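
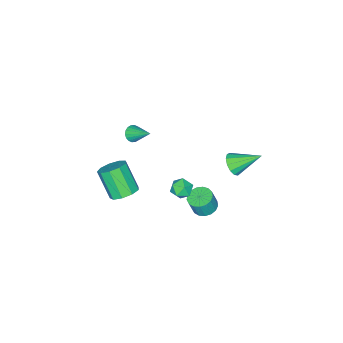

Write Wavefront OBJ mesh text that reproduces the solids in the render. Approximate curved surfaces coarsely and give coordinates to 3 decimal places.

v -3.102 1.517 -2.681
v -2.777 1.254 -2.047
v -3.978 2.803 -1.699
v -2.513 1.552 -2.202
v -2.436 1.84 -2.51
v -2.57 2.025 -2.872
v -2.874 2.049 -3.174
v -3.249 1.904 -3.319
v -3.579 1.636 -3.261
v -3.756 1.33 -3.02
v -3.727 1.084 -2.671
v -3.499 0.975 -2.325
v -3.145 1.038 -2.092
v 3.128 3.601 1.69
v 3.621 3.939 2
v 3.399 2.701 2.24
v 3.892 3.039 2.55
v 3.249 3.181 2.688
v 3.082 3.737 2.348
v 3.938 2.903 1.892
v 3.771 3.459 1.552
v 4.122 3.507 2.125
v 3.696 3.679 2.616
v 3.324 2.961 1.624
v 2.898 3.133 2.115
v 0.289 -2.809 0.026
v 0.765 -2.973 0.248
v 0.311 -1.551 0.914
v 0.838 -2.839 0.056
v 0.801 -2.699 -0.142
v 0.664 -2.581 -0.306
v 0.452 -2.508 -0.404
v 0.208 -2.495 -0.418
v -0.02 -2.544 -0.343
v -0.187 -2.645 -0.195
v -0.259 -2.779 -0.003
v -0.223 -2.919 0.194
v -0.085 -3.037 0.359
v 0.127 -3.11 0.457
v 0.371 -3.124 0.47
v 0.599 -3.075 0.395
v 2.318 3.922 -0.104
v 2.852 4.362 -0.21
v 3.156 4.238 0.819
v 2.622 3.798 0.924
v 2.602 4.562 -0.112
v 2.906 4.438 0.917
v 2.286 4.615 -0.012
v 2.591 4.491 1.017
v 1.978 4.509 0.067
v 2.283 4.386 1.096
v 1.748 4.269 0.106
v 2.052 4.146 1.135
v 1.648 3.95 0.097
v 1.953 3.826 1.126
v 1.702 3.624 0.042
v 2.006 3.5 1.071
v 1.896 3.366 -0.046
v 2.201 3.242 0.982
v 2.188 3.235 -0.148
v 2.492 3.112 0.88
v 2.509 3.262 -0.24
v 2.813 3.139 0.788
v 2.786 3.44 -0.301
v 3.091 3.317 0.728
v 2.956 3.729 -0.317
v 3.261 3.605 0.712
v 2.98 4.061 -0.284
v 3.284 3.937 0.745
v 1.276 -2.649 -4.711
v 1.951 -3.148 -4.972
v 1.72 -4.27 -3.431
v 1.044 -3.771 -3.169
v 2.149 -2.703 -4.619
v 1.918 -3.824 -3.078
v 1.938 -2.233 -4.308
v 1.707 -3.354 -2.767
v 1.417 -1.957 -4.186
v 1.186 -3.079 -2.645
v 0.83 -2.006 -4.309
v 0.599 -3.127 -2.768
v 0.451 -2.355 -4.62
v 0.22 -3.477 -3.079
v 0.458 -2.842 -4.974
v 0.227 -3.964 -3.432
v 0.848 -3.239 -5.204
v 0.617 -4.361 -3.663
v 1.438 -3.36 -5.203
v 1.206 -4.481 -3.662
f 2 1 4
f 2 4 3
f 4 1 5
f 4 5 3
f 5 1 6
f 5 6 3
f 6 1 7
f 6 7 3
f 7 1 8
f 7 8 3
f 8 1 9
f 8 9 3
f 9 1 10
f 9 10 3
f 10 1 11
f 10 11 3
f 11 1 12
f 11 12 3
f 12 1 13
f 12 13 3
f 13 1 2
f 13 2 3
f 14 25 19
f 14 19 15
f 14 15 21
f 14 21 24
f 14 24 25
f 15 19 23
f 19 25 18
f 25 24 16
f 24 21 20
f 21 15 22
f 17 23 18
f 17 18 16
f 17 16 20
f 17 20 22
f 17 22 23
f 18 23 19
f 16 18 25
f 20 16 24
f 22 20 21
f 23 22 15
f 27 26 29
f 27 29 28
f 29 26 30
f 29 30 28
f 30 26 31
f 30 31 28
f 31 26 32
f 31 32 28
f 32 26 33
f 32 33 28
f 33 26 34
f 33 34 28
f 34 26 35
f 34 35 28
f 35 26 36
f 35 36 28
f 36 26 37
f 36 37 28
f 37 26 38
f 37 38 28
f 38 26 39
f 38 39 28
f 39 26 40
f 39 40 28
f 40 26 41
f 40 41 28
f 41 26 27
f 41 27 28
f 43 42 46
f 43 46 44
f 44 46 47
f 44 47 45
f 46 42 48
f 46 48 47
f 47 48 49
f 47 49 45
f 48 42 50
f 48 50 49
f 49 50 51
f 49 51 45
f 50 42 52
f 50 52 51
f 51 52 53
f 51 53 45
f 52 42 54
f 52 54 53
f 53 54 55
f 53 55 45
f 54 42 56
f 54 56 55
f 55 56 57
f 55 57 45
f 56 42 58
f 56 58 57
f 57 58 59
f 57 59 45
f 58 42 60
f 58 60 59
f 59 60 61
f 59 61 45
f 60 42 62
f 60 62 61
f 61 62 63
f 61 63 45
f 62 42 64
f 62 64 63
f 63 64 65
f 63 65 45
f 64 42 66
f 64 66 65
f 65 66 67
f 65 67 45
f 66 42 68
f 66 68 67
f 67 68 69
f 67 69 45
f 68 42 43
f 68 43 69
f 69 43 44
f 69 44 45
f 71 70 74
f 71 74 72
f 72 74 75
f 72 75 73
f 74 70 76
f 74 76 75
f 75 76 77
f 75 77 73
f 76 70 78
f 76 78 77
f 77 78 79
f 77 79 73
f 78 70 80
f 78 80 79
f 79 80 81
f 79 81 73
f 80 70 82
f 80 82 81
f 81 82 83
f 81 83 73
f 82 70 84
f 82 84 83
f 83 84 85
f 83 85 73
f 84 70 86
f 84 86 85
f 85 86 87
f 85 87 73
f 86 70 88
f 86 88 87
f 87 88 89
f 87 89 73
f 88 70 71
f 88 71 89
f 89 71 72
f 89 72 73



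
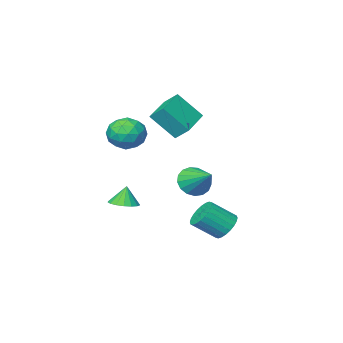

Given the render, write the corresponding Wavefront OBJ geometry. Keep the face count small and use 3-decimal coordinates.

v 0.112 -0.361 1.934
v 1.252 -0.21 1.808
v 0.428 -1.61 3.292
v 1.568 -1.459 3.166
v 0.917 -0.61 3.605
v 0.722 0.162 2.766
v 0.958 -1.982 2.334
v 0.763 -1.21 1.495
v 1.775 -1.212 2.055
v 1.749 -0.364 2.841
v -0.069 -1.456 2.259
v -0.095 -0.608 3.045
v 0.654 -0.176 1.752
v 1.026 -1.644 3.348
v 0.643 -1.145 3.606
v 1.313 -1.056 3.532
v 0.343 0.043 2.315
v 1.013 0.132 2.241
v 0.815 -0.103 3.298
v 0.667 -1.952 2.859
v 1.337 -1.863 2.785
v 0.367 -0.764 1.568
v 1.037 -0.675 1.494
v 0.865 -1.717 1.802
v 1.632 -0.676 1.823
v 1.817 -1.41 2.621
v 1.459 -1.717 2.132
v 1.345 -1.264 1.639
v 1.617 -0.177 2.285
v 1.802 -0.911 3.083
v 1.419 -0.412 3.342
v 1.305 0.041 2.848
v 1.924 -0.766 2.43
v -0.122 -0.909 2.017
v 0.063 -1.643 2.815
v 0.375 -1.861 2.252
v 0.261 -1.408 1.758
v -0.137 -0.41 2.479
v 0.048 -1.144 3.277
v 0.335 -0.556 3.461
v 0.221 -0.103 2.968
v -0.244 -1.054 2.67
v -2.162 4.148 -3.218
v -1.765 3.709 -3.923
v -0.562 3.132 -2.886
v -0.958 3.572 -2.182
v -1.6 4.027 -3.937
v -0.397 3.451 -2.9
v -1.521 4.364 -3.842
v -0.317 3.788 -2.805
v -1.539 4.668 -3.652
v -0.335 4.092 -2.615
v -1.652 4.893 -3.396
v -0.448 4.316 -2.359
v -1.842 5.005 -3.113
v -0.639 4.428 -2.076
v -2.081 4.986 -2.846
v -0.878 4.409 -1.809
v -2.333 4.839 -2.636
v -1.129 4.263 -1.599
v -2.558 4.588 -2.514
v -1.355 4.011 -1.477
v -2.723 4.269 -2.5
v -1.52 3.693 -1.463
v -2.803 3.932 -2.595
v -1.599 3.356 -1.558
v -2.785 3.628 -2.785
v -1.581 3.052 -1.748
v -2.672 3.404 -3.041
v -1.468 2.827 -2.004
v -2.481 3.292 -3.324
v -1.278 2.715 -2.287
v -2.242 3.311 -3.591
v -1.039 2.734 -2.554
v -1.991 3.457 -3.801
v -0.787 2.881 -2.764
v -0.182 -3.012 -3.473
v 0.364 -3.725 -3.411
v -0.418 -3.088 -2.247
v 0.625 -3.389 -3.34
v 0.7 -2.967 -3.3
v 0.574 -2.555 -3.299
v 0.274 -2.248 -3.337
v -0.13 -2.116 -3.407
v -0.546 -2.189 -3.492
v -0.878 -2.451 -3.572
v -1.051 -2.841 -3.63
v -1.025 -3.271 -3.651
v -0.806 -3.641 -3.632
v -0.444 -3.867 -3.576
v -0.021 -3.897 -3.496
v -1.617 1.897 -0.565
v -1.183 1.424 0.215
v -1.583 3.623 0.465
v -0.809 1.575 -0.051
v -0.62 1.8 -0.435
v -0.659 2.048 -0.848
v -0.918 2.26 -1.197
v -1.336 2.39 -1.4
v -1.819 2.407 -1.413
v -2.256 2.306 -1.231
v -2.546 2.112 -0.896
v -2.623 1.869 -0.486
v -2.47 1.632 -0.093
v -2.121 1.456 0.191
v -1.656 1.381 0.302
v -3.11 -3.538 3.499
v -3.495 -2.76 4.222
v -4.19 -2.644 1.963
v -4.575 -1.866 2.686
v -1.385 -2.254 3.034
v -1.77 -1.476 3.757
v -2.465 -1.36 1.498
v -2.85 -0.582 2.221
f 1 38 17
f 38 12 41
f 17 41 6
f 38 41 17
f 1 17 13
f 17 6 18
f 13 18 2
f 17 18 13
f 1 13 22
f 13 2 23
f 22 23 8
f 13 23 22
f 1 22 34
f 22 8 37
f 34 37 11
f 22 37 34
f 1 34 38
f 34 11 42
f 38 42 12
f 34 42 38
f 2 18 29
f 18 6 32
f 29 32 10
f 18 32 29
f 6 41 19
f 41 12 40
f 19 40 5
f 41 40 19
f 12 42 39
f 42 11 35
f 39 35 3
f 42 35 39
f 11 37 36
f 37 8 24
f 36 24 7
f 37 24 36
f 8 23 28
f 23 2 25
f 28 25 9
f 23 25 28
f 4 30 16
f 30 10 31
f 16 31 5
f 30 31 16
f 4 16 14
f 16 5 15
f 14 15 3
f 16 15 14
f 4 14 21
f 14 3 20
f 21 20 7
f 14 20 21
f 4 21 26
f 21 7 27
f 26 27 9
f 21 27 26
f 4 26 30
f 26 9 33
f 30 33 10
f 26 33 30
f 5 31 19
f 31 10 32
f 19 32 6
f 31 32 19
f 3 15 39
f 15 5 40
f 39 40 12
f 15 40 39
f 7 20 36
f 20 3 35
f 36 35 11
f 20 35 36
f 9 27 28
f 27 7 24
f 28 24 8
f 27 24 28
f 10 33 29
f 33 9 25
f 29 25 2
f 33 25 29
f 44 43 47
f 44 47 45
f 45 47 48
f 45 48 46
f 47 43 49
f 47 49 48
f 48 49 50
f 48 50 46
f 49 43 51
f 49 51 50
f 50 51 52
f 50 52 46
f 51 43 53
f 51 53 52
f 52 53 54
f 52 54 46
f 53 43 55
f 53 55 54
f 54 55 56
f 54 56 46
f 55 43 57
f 55 57 56
f 56 57 58
f 56 58 46
f 57 43 59
f 57 59 58
f 58 59 60
f 58 60 46
f 59 43 61
f 59 61 60
f 60 61 62
f 60 62 46
f 61 43 63
f 61 63 62
f 62 63 64
f 62 64 46
f 63 43 65
f 63 65 64
f 64 65 66
f 64 66 46
f 65 43 67
f 65 67 66
f 66 67 68
f 66 68 46
f 67 43 69
f 67 69 68
f 68 69 70
f 68 70 46
f 69 43 71
f 69 71 70
f 70 71 72
f 70 72 46
f 71 43 73
f 71 73 72
f 72 73 74
f 72 74 46
f 73 43 75
f 73 75 74
f 74 75 76
f 74 76 46
f 75 43 44
f 75 44 76
f 76 44 45
f 76 45 46
f 78 77 80
f 78 80 79
f 80 77 81
f 80 81 79
f 81 77 82
f 81 82 79
f 82 77 83
f 82 83 79
f 83 77 84
f 83 84 79
f 84 77 85
f 84 85 79
f 85 77 86
f 85 86 79
f 86 77 87
f 86 87 79
f 87 77 88
f 87 88 79
f 88 77 89
f 88 89 79
f 89 77 90
f 89 90 79
f 90 77 91
f 90 91 79
f 91 77 78
f 91 78 79
f 93 92 95
f 93 95 94
f 95 92 96
f 95 96 94
f 96 92 97
f 96 97 94
f 97 92 98
f 97 98 94
f 98 92 99
f 98 99 94
f 99 92 100
f 99 100 94
f 100 92 101
f 100 101 94
f 101 92 102
f 101 102 94
f 102 92 103
f 102 103 94
f 103 92 104
f 103 104 94
f 104 92 105
f 104 105 94
f 105 92 106
f 105 106 94
f 106 92 93
f 106 93 94
f 108 110 107
f 111 108 107
f 107 110 109
f 109 111 107
f 108 114 110
f 112 108 111
f 112 114 108
f 110 114 109
f 113 111 109
f 109 114 113
f 113 112 111
f 114 112 113



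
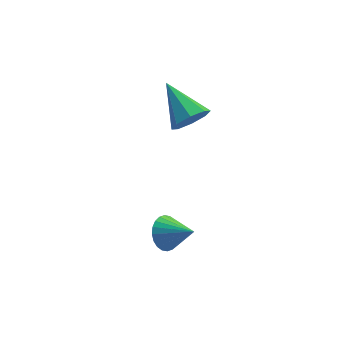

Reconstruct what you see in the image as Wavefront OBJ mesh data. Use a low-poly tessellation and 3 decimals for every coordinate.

v 0.081 -3.305 0.606
v 0.716 -2.789 0.67
v 0.819 -4.315 1.414
v 0.543 -2.709 0.928
v 0.301 -2.719 1.136
v 0.025 -2.819 1.264
v -0.243 -2.992 1.291
v -0.461 -3.213 1.214
v -0.597 -3.448 1.045
v -0.629 -3.661 0.808
v -0.554 -3.82 0.541
v -0.381 -3.9 0.283
v -0.139 -3.89 0.075
v 0.137 -3.791 -0.053
v 0.405 -3.617 -0.08
v 0.623 -3.396 -0.003
v 0.758 -3.161 0.167
v 0.791 -2.948 0.403
v 3.131 0.622 3.074
v 3.385 1.058 2.304
v 2.889 2.478 4.046
v 2.69 0.951 2.336
v 2.253 0.651 2.8
v 2.33 0.334 3.424
v 2.877 0.186 3.843
v 3.572 0.293 3.811
v 4.009 0.593 3.347
v 3.931 0.909 2.723
f 2 1 4
f 2 4 3
f 4 1 5
f 4 5 3
f 5 1 6
f 5 6 3
f 6 1 7
f 6 7 3
f 7 1 8
f 7 8 3
f 8 1 9
f 8 9 3
f 9 1 10
f 9 10 3
f 10 1 11
f 10 11 3
f 11 1 12
f 11 12 3
f 12 1 13
f 12 13 3
f 13 1 14
f 13 14 3
f 14 1 15
f 14 15 3
f 15 1 16
f 15 16 3
f 16 1 17
f 16 17 3
f 17 1 18
f 17 18 3
f 18 1 2
f 18 2 3
f 20 19 22
f 20 22 21
f 22 19 23
f 22 23 21
f 23 19 24
f 23 24 21
f 24 19 25
f 24 25 21
f 25 19 26
f 25 26 21
f 26 19 27
f 26 27 21
f 27 19 28
f 27 28 21
f 28 19 20
f 28 20 21



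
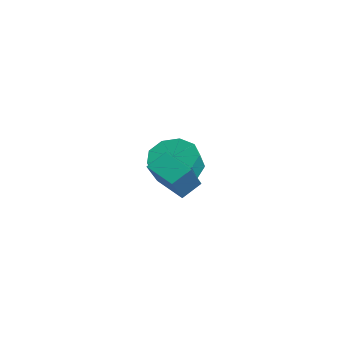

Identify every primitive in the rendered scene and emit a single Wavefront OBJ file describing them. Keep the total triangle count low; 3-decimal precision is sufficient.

v 1.538 -1.945 -1.601
v 0.384 -2.262 -1.121
v 1.559 -1.21 -1.064
v 0.405 -1.528 -0.584
v 2.175 -2.712 -0.576
v 1.021 -3.03 -0.096
v 2.196 -1.978 -0.039
v 1.042 -2.295 0.441
v -2.837 0.448 -2.053
v -1.953 0.718 -2.379
v -1.519 0.223 -1.613
v -2.403 -0.048 -1.287
v -2.189 1.176 -1.949
v -1.755 0.68 -1.183
v -2.728 1.292 -1.568
v -2.294 0.797 -0.802
v -3.318 1.014 -1.414
v -2.884 0.519 -0.648
v -3.683 0.471 -1.559
v -3.249 -0.025 -0.793
v -3.652 -0.084 -1.935
v -3.218 -0.579 -1.169
v -3.24 -0.389 -2.366
v -2.806 -0.884 -1.6
v -2.639 -0.303 -2.651
v -2.205 -0.798 -1.885
v -2.131 0.134 -2.656
v -1.697 -0.361 -1.89
f 2 4 1
f 5 2 1
f 1 4 3
f 3 5 1
f 2 8 4
f 6 2 5
f 6 8 2
f 4 8 3
f 7 5 3
f 3 8 7
f 7 6 5
f 8 6 7
f 10 9 13
f 10 13 11
f 11 13 14
f 11 14 12
f 13 9 15
f 13 15 14
f 14 15 16
f 14 16 12
f 15 9 17
f 15 17 16
f 16 17 18
f 16 18 12
f 17 9 19
f 17 19 18
f 18 19 20
f 18 20 12
f 19 9 21
f 19 21 20
f 20 21 22
f 20 22 12
f 21 9 23
f 21 23 22
f 22 23 24
f 22 24 12
f 23 9 25
f 23 25 24
f 24 25 26
f 24 26 12
f 25 9 27
f 25 27 26
f 26 27 28
f 26 28 12
f 27 9 10
f 27 10 28
f 28 10 11
f 28 11 12



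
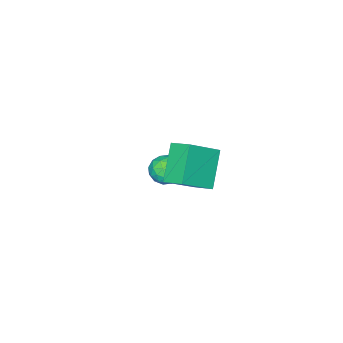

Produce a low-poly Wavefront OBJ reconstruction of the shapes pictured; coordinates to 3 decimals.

v -0.387 2.53 1.834
v -0.457 3.654 2.351
v 0.935 3.315 0.303
v 0.865 4.44 0.82
v 1.195 2.1 2.98
v 1.125 3.225 3.497
v 2.517 2.886 1.449
v 2.447 4.01 1.966
v -2.104 -0.793 -3.581
v -1.769 -1.336 -4.266
v -2.831 -1.984 -2.994
v -2.496 -2.527 -3.679
v -1.918 -2.19 -3.025
v -1.469 -1.453 -3.388
v -3.131 -1.867 -3.872
v -2.682 -1.13 -4.235
v -2.404 -1.999 -4.446
v -1.655 -2.198 -3.923
v -2.945 -1.122 -3.337
v -2.196 -1.321 -2.814
v -1.872 -0.96 -3.975
v -2.728 -2.36 -3.285
v -2.388 -2.162 -2.9
v -2.191 -2.481 -3.303
v -1.696 -1.029 -3.459
v -1.499 -1.348 -3.862
v -1.587 -1.85 -3.132
v -3.101 -1.972 -3.398
v -2.904 -2.291 -3.801
v -2.409 -0.839 -3.957
v -2.212 -1.158 -4.36
v -3.013 -1.47 -4.128
v -2.049 -1.668 -4.484
v -2.477 -2.369 -4.139
v -2.85 -1.981 -4.252
v -2.585 -1.548 -4.465
v -1.609 -1.786 -4.176
v -2.036 -2.486 -3.831
v -1.696 -2.288 -3.446
v -1.432 -1.855 -3.66
v -1.982 -2.176 -4.282
v -2.564 -0.834 -3.429
v -2.991 -1.534 -3.084
v -3.168 -1.465 -3.6
v -2.904 -1.032 -3.814
v -2.123 -0.951 -3.121
v -2.551 -1.652 -2.776
v -2.015 -1.772 -2.795
v -1.75 -1.339 -3.008
v -2.618 -1.144 -2.978
f 2 4 1
f 5 2 1
f 1 4 3
f 3 5 1
f 2 8 4
f 6 2 5
f 6 8 2
f 4 8 3
f 7 5 3
f 3 8 7
f 7 6 5
f 8 6 7
f 9 46 25
f 46 20 49
f 25 49 14
f 46 49 25
f 9 25 21
f 25 14 26
f 21 26 10
f 25 26 21
f 9 21 30
f 21 10 31
f 30 31 16
f 21 31 30
f 9 30 42
f 30 16 45
f 42 45 19
f 30 45 42
f 9 42 46
f 42 19 50
f 46 50 20
f 42 50 46
f 10 26 37
f 26 14 40
f 37 40 18
f 26 40 37
f 14 49 27
f 49 20 48
f 27 48 13
f 49 48 27
f 20 50 47
f 50 19 43
f 47 43 11
f 50 43 47
f 19 45 44
f 45 16 32
f 44 32 15
f 45 32 44
f 16 31 36
f 31 10 33
f 36 33 17
f 31 33 36
f 12 38 24
f 38 18 39
f 24 39 13
f 38 39 24
f 12 24 22
f 24 13 23
f 22 23 11
f 24 23 22
f 12 22 29
f 22 11 28
f 29 28 15
f 22 28 29
f 12 29 34
f 29 15 35
f 34 35 17
f 29 35 34
f 12 34 38
f 34 17 41
f 38 41 18
f 34 41 38
f 13 39 27
f 39 18 40
f 27 40 14
f 39 40 27
f 11 23 47
f 23 13 48
f 47 48 20
f 23 48 47
f 15 28 44
f 28 11 43
f 44 43 19
f 28 43 44
f 17 35 36
f 35 15 32
f 36 32 16
f 35 32 36
f 18 41 37
f 41 17 33
f 37 33 10
f 41 33 37



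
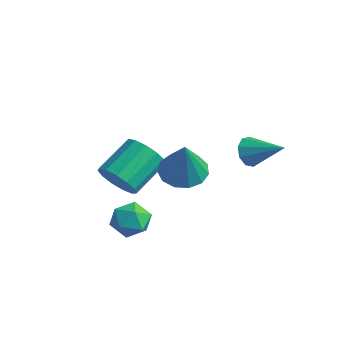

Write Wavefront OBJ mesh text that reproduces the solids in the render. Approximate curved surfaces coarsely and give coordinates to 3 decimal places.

v 0.224 3.709 -1.528
v 0.567 3.608 -2.141
v 1.636 4.171 -0.812
v 0.405 4.065 -2.115
v 0.157 4.355 -1.814
v -0.059 4.343 -1.38
v -0.143 4.034 -1.014
v -0.055 3.573 -0.89
v 0.163 3.175 -1.063
v 0.41 3.027 -1.455
v 0.569 3.198 -1.88
v -1.68 -1.038 -3.682
v -1.158 -0.383 -3.889
v -0.582 -1.897 -3.631
v -0.06 -1.242 -3.838
v -0.447 -1.258 -3.068
v -1.126 -0.727 -3.099
v -0.614 -1.553 -4.421
v -1.293 -1.022 -4.452
v -0.5 -0.702 -4.346
v -0.396 -0.519 -3.51
v -1.344 -1.761 -4.01
v -1.24 -1.578 -3.174
v -2.759 -0.28 -2.981
v -2.461 0.191 -3.726
v -2.623 1.751 -2.803
v -2.921 1.28 -2.059
v -2.982 0.162 -3.768
v -3.145 1.722 -2.846
v -3.433 -0.008 -3.561
v -3.595 1.553 -2.639
v -3.669 -0.264 -3.17
v -3.832 1.297 -2.247
v -3.617 -0.525 -2.719
v -3.779 1.035 -1.796
v -3.292 -0.708 -2.351
v -3.454 0.852 -1.428
v -2.797 -0.756 -2.183
v -2.96 0.804 -1.261
v -2.291 -0.653 -2.269
v -2.454 0.908 -1.346
v -1.933 -0.431 -2.581
v -2.096 1.13 -1.658
v -1.837 -0.161 -3.02
v -2 1.399 -2.097
v -2.034 0.071 -3.447
v -2.197 1.631 -2.524
v 0.062 0.595 -1.327
v 0.784 1.203 -1.434
v 0.758 0.085 0.467
v 0.388 1.479 -1.202
v -0.111 1.474 -1.009
v -0.556 1.19 -0.918
v -0.804 0.717 -0.956
v -0.777 0.206 -1.112
v -0.484 -0.182 -1.336
v -0.017 -0.323 -1.557
v 0.474 -0.172 -1.705
v 0.835 0.222 -1.733
v 0.951 0.735 -1.632
f 2 1 4
f 2 4 3
f 4 1 5
f 4 5 3
f 5 1 6
f 5 6 3
f 6 1 7
f 6 7 3
f 7 1 8
f 7 8 3
f 8 1 9
f 8 9 3
f 9 1 10
f 9 10 3
f 10 1 11
f 10 11 3
f 11 1 2
f 11 2 3
f 12 23 17
f 12 17 13
f 12 13 19
f 12 19 22
f 12 22 23
f 13 17 21
f 17 23 16
f 23 22 14
f 22 19 18
f 19 13 20
f 15 21 16
f 15 16 14
f 15 14 18
f 15 18 20
f 15 20 21
f 16 21 17
f 14 16 23
f 18 14 22
f 20 18 19
f 21 20 13
f 25 24 28
f 25 28 26
f 26 28 29
f 26 29 27
f 28 24 30
f 28 30 29
f 29 30 31
f 29 31 27
f 30 24 32
f 30 32 31
f 31 32 33
f 31 33 27
f 32 24 34
f 32 34 33
f 33 34 35
f 33 35 27
f 34 24 36
f 34 36 35
f 35 36 37
f 35 37 27
f 36 24 38
f 36 38 37
f 37 38 39
f 37 39 27
f 38 24 40
f 38 40 39
f 39 40 41
f 39 41 27
f 40 24 42
f 40 42 41
f 41 42 43
f 41 43 27
f 42 24 44
f 42 44 43
f 43 44 45
f 43 45 27
f 44 24 46
f 44 46 45
f 45 46 47
f 45 47 27
f 46 24 25
f 46 25 47
f 47 25 26
f 47 26 27
f 49 48 51
f 49 51 50
f 51 48 52
f 51 52 50
f 52 48 53
f 52 53 50
f 53 48 54
f 53 54 50
f 54 48 55
f 54 55 50
f 55 48 56
f 55 56 50
f 56 48 57
f 56 57 50
f 57 48 58
f 57 58 50
f 58 48 59
f 58 59 50
f 59 48 60
f 59 60 50
f 60 48 49
f 60 49 50



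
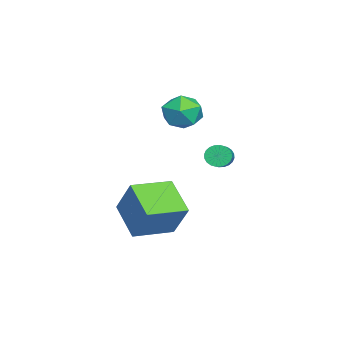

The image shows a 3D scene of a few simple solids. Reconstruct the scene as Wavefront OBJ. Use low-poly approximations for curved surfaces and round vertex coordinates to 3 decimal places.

v -2.22 1.635 3.563
v -1.126 1.383 3.482
v -2.514 0.077 4.458
v -1.42 -0.175 4.377
v -1.754 0.672 5.036
v -1.573 1.635 4.484
v -2.067 -0.175 3.456
v -1.886 0.788 2.904
v -1.032 0.264 3.416
v -0.839 0.788 4.393
v -2.801 0.672 3.547
v -2.608 1.196 4.524
v -0.567 2.715 1.77
v -0.32 2.435 1.263
v 1.054 2.524 1.882
v 0.807 2.805 2.39
v -0.307 2.672 1.198
v 1.068 2.761 1.818
v -0.332 2.915 1.221
v 1.042 3.004 1.84
v -0.394 3.128 1.327
v 0.98 3.217 1.946
v -0.482 3.278 1.501
v 0.892 3.368 2.12
v -0.583 3.343 1.715
v 0.791 3.432 2.335
v -0.682 3.312 1.938
v 0.693 3.401 2.558
v -0.763 3.19 2.136
v 0.612 3.279 2.755
v -0.814 2.996 2.278
v 0.56 3.085 2.897
v -0.828 2.759 2.342
v 0.547 2.848 2.962
v -0.802 2.516 2.32
v 0.572 2.605 2.939
v -0.74 2.303 2.214
v 0.634 2.392 2.833
v -0.652 2.152 2.04
v 0.722 2.242 2.659
v -0.551 2.088 1.825
v 0.823 2.177 2.445
v -0.453 2.119 1.602
v 0.922 2.208 2.222
v -0.372 2.241 1.405
v 1.003 2.33 2.024
v -0.656 -0.24 -1.469
v 0.135 0.583 0.341
v 0.818 0.796 -2.585
v 1.61 1.62 -0.776
v 0.65 -1.9 -1.284
v 1.442 -1.076 0.525
v 2.125 -0.863 -2.401
v 2.916 -0.04 -0.591
f 1 12 6
f 1 6 2
f 1 2 8
f 1 8 11
f 1 11 12
f 2 6 10
f 6 12 5
f 12 11 3
f 11 8 7
f 8 2 9
f 4 10 5
f 4 5 3
f 4 3 7
f 4 7 9
f 4 9 10
f 5 10 6
f 3 5 12
f 7 3 11
f 9 7 8
f 10 9 2
f 14 13 17
f 14 17 15
f 15 17 18
f 15 18 16
f 17 13 19
f 17 19 18
f 18 19 20
f 18 20 16
f 19 13 21
f 19 21 20
f 20 21 22
f 20 22 16
f 21 13 23
f 21 23 22
f 22 23 24
f 22 24 16
f 23 13 25
f 23 25 24
f 24 25 26
f 24 26 16
f 25 13 27
f 25 27 26
f 26 27 28
f 26 28 16
f 27 13 29
f 27 29 28
f 28 29 30
f 28 30 16
f 29 13 31
f 29 31 30
f 30 31 32
f 30 32 16
f 31 13 33
f 31 33 32
f 32 33 34
f 32 34 16
f 33 13 35
f 33 35 34
f 34 35 36
f 34 36 16
f 35 13 37
f 35 37 36
f 36 37 38
f 36 38 16
f 37 13 39
f 37 39 38
f 38 39 40
f 38 40 16
f 39 13 41
f 39 41 40
f 40 41 42
f 40 42 16
f 41 13 43
f 41 43 42
f 42 43 44
f 42 44 16
f 43 13 45
f 43 45 44
f 44 45 46
f 44 46 16
f 45 13 14
f 45 14 46
f 46 14 15
f 46 15 16
f 48 50 47
f 51 48 47
f 47 50 49
f 49 51 47
f 48 54 50
f 52 48 51
f 52 54 48
f 50 54 49
f 53 51 49
f 49 54 53
f 53 52 51
f 54 52 53



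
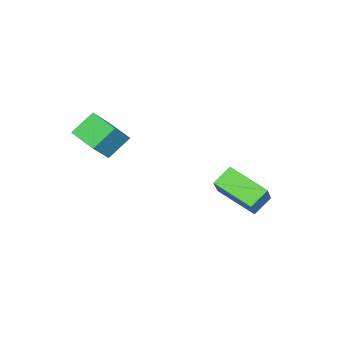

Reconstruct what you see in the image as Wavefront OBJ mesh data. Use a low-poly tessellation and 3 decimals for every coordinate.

v -3.779 0.289 -1.352
v -3.849 -1.322 -0.726
v -4.512 0.53 -0.814
v -4.582 -1.081 -0.188
v -2.878 0.661 -0.292
v -2.948 -0.95 0.334
v -3.611 0.902 0.246
v -3.681 -0.709 0.872
v -0.735 -3.931 3.65
v 0.092 -3.981 4.546
v -0.404 -2.782 3.408
v 0.423 -2.832 4.304
v 0.037 -4.308 2.916
v 0.864 -4.358 3.812
v 0.368 -3.159 2.674
v 1.195 -3.209 3.57
f 2 4 1
f 5 2 1
f 1 4 3
f 3 5 1
f 2 8 4
f 6 2 5
f 6 8 2
f 4 8 3
f 7 5 3
f 3 8 7
f 7 6 5
f 8 6 7
f 10 12 9
f 13 10 9
f 9 12 11
f 11 13 9
f 10 16 12
f 14 10 13
f 14 16 10
f 12 16 11
f 15 13 11
f 11 16 15
f 15 14 13
f 16 14 15



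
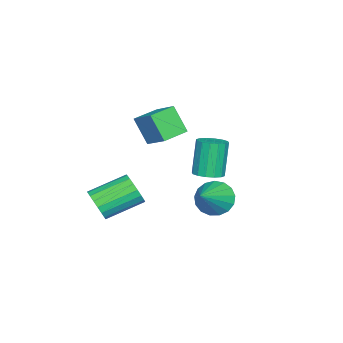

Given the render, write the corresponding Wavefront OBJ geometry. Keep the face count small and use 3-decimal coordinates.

v -1.643 -4.033 -0.099
v -1.957 -4.907 1.42
v -3.02 -3.312 0.031
v -3.334 -4.186 1.549
v -0.926 -2.814 0.751
v -1.24 -3.688 2.269
v -2.303 -2.093 0.88
v -2.617 -2.967 2.399
v 4.196 -4.367 -1.374
v 4.829 -4.228 -0.679
v 3.557 -2.674 0.169
v 2.924 -2.813 -0.526
v 4.958 -3.959 -0.979
v 3.686 -2.405 -0.131
v 4.935 -3.771 -1.357
v 3.664 -2.217 -0.509
v 4.767 -3.701 -1.739
v 3.495 -2.147 -0.89
v 4.485 -3.763 -2.048
v 3.213 -2.209 -1.2
v 4.146 -3.945 -2.223
v 2.874 -2.39 -1.375
v 3.817 -4.21 -2.231
v 2.545 -2.655 -1.383
v 3.563 -4.506 -2.069
v 2.291 -2.952 -1.221
v 3.434 -4.775 -1.769
v 2.162 -3.221 -0.921
v 3.456 -4.963 -1.391
v 2.185 -3.409 -0.543
v 3.625 -5.033 -1.01
v 2.353 -3.479 -0.161
v 3.907 -4.971 -0.7
v 2.635 -3.417 0.148
v 4.246 -4.79 -0.525
v 2.974 -3.235 0.323
v 4.575 -4.525 -0.517
v 3.303 -2.97 0.331
v -0.194 -0.191 -0.722
v 0.579 -0.048 -0.456
v -0.113 -0.086 1.569
v -0.886 -0.229 1.302
v 0.405 0.342 -0.508
v -0.286 0.303 1.517
v 0.071 0.589 -0.617
v -0.621 0.55 1.408
v -0.335 0.627 -0.755
v -1.026 0.588 1.27
v -0.702 0.446 -0.884
v -1.393 0.407 1.141
v -0.934 0.094 -0.969
v -1.625 0.055 1.055
v -0.967 -0.334 -0.989
v -1.659 -0.372 1.036
v -0.794 -0.723 -0.937
v -1.485 -0.762 1.088
v -0.459 -0.97 -0.828
v -1.151 -1.009 1.197
v -0.054 -1.008 -0.69
v -0.745 -1.047 1.335
v 0.313 -0.827 -0.561
v -0.378 -0.866 1.464
v 0.545 -0.475 -0.475
v -0.146 -0.514 1.549
v 2.009 0.947 -0.95
v 2.557 1.403 -1.734
v 3.791 0.833 0.23
v 2.397 1.795 -1.454
v 2.148 1.992 -1.058
v 1.867 1.95 -0.638
v 1.619 1.678 -0.289
v 1.46 1.239 -0.091
v 1.427 0.733 -0.09
v 1.527 0.276 -0.286
v 1.738 -0.028 -0.634
v 2.01 -0.108 -1.054
v 2.283 0.054 -1.45
v 2.493 0.42 -1.732
v 2.592 0.907 -1.834
f 2 4 1
f 5 2 1
f 1 4 3
f 3 5 1
f 2 8 4
f 6 2 5
f 6 8 2
f 4 8 3
f 7 5 3
f 3 8 7
f 7 6 5
f 8 6 7
f 10 9 13
f 10 13 11
f 11 13 14
f 11 14 12
f 13 9 15
f 13 15 14
f 14 15 16
f 14 16 12
f 15 9 17
f 15 17 16
f 16 17 18
f 16 18 12
f 17 9 19
f 17 19 18
f 18 19 20
f 18 20 12
f 19 9 21
f 19 21 20
f 20 21 22
f 20 22 12
f 21 9 23
f 21 23 22
f 22 23 24
f 22 24 12
f 23 9 25
f 23 25 24
f 24 25 26
f 24 26 12
f 25 9 27
f 25 27 26
f 26 27 28
f 26 28 12
f 27 9 29
f 27 29 28
f 28 29 30
f 28 30 12
f 29 9 31
f 29 31 30
f 30 31 32
f 30 32 12
f 31 9 33
f 31 33 32
f 32 33 34
f 32 34 12
f 33 9 35
f 33 35 34
f 34 35 36
f 34 36 12
f 35 9 37
f 35 37 36
f 36 37 38
f 36 38 12
f 37 9 10
f 37 10 38
f 38 10 11
f 38 11 12
f 40 39 43
f 40 43 41
f 41 43 44
f 41 44 42
f 43 39 45
f 43 45 44
f 44 45 46
f 44 46 42
f 45 39 47
f 45 47 46
f 46 47 48
f 46 48 42
f 47 39 49
f 47 49 48
f 48 49 50
f 48 50 42
f 49 39 51
f 49 51 50
f 50 51 52
f 50 52 42
f 51 39 53
f 51 53 52
f 52 53 54
f 52 54 42
f 53 39 55
f 53 55 54
f 54 55 56
f 54 56 42
f 55 39 57
f 55 57 56
f 56 57 58
f 56 58 42
f 57 39 59
f 57 59 58
f 58 59 60
f 58 60 42
f 59 39 61
f 59 61 60
f 60 61 62
f 60 62 42
f 61 39 63
f 61 63 62
f 62 63 64
f 62 64 42
f 63 39 40
f 63 40 64
f 64 40 41
f 64 41 42
f 66 65 68
f 66 68 67
f 68 65 69
f 68 69 67
f 69 65 70
f 69 70 67
f 70 65 71
f 70 71 67
f 71 65 72
f 71 72 67
f 72 65 73
f 72 73 67
f 73 65 74
f 73 74 67
f 74 65 75
f 74 75 67
f 75 65 76
f 75 76 67
f 76 65 77
f 76 77 67
f 77 65 78
f 77 78 67
f 78 65 79
f 78 79 67
f 79 65 66
f 79 66 67



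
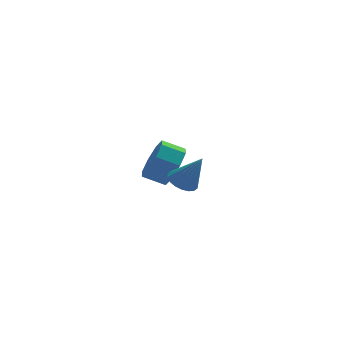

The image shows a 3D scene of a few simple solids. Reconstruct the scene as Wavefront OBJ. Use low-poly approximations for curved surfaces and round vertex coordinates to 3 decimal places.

v 1.262 -3.66 -1.827
v 1.603 -4.18 -2.149
v 1.958 -4.08 -0.413
v 1.801 -3.94 -2.175
v 1.892 -3.646 -2.132
v 1.858 -3.354 -2.029
v 1.707 -3.122 -1.885
v 1.467 -2.998 -1.731
v 1.187 -3.004 -1.595
v 0.921 -3.141 -1.505
v 0.724 -3.38 -1.479
v 0.633 -3.675 -1.521
v 0.666 -3.967 -1.625
v 0.818 -4.198 -1.768
v 1.058 -4.323 -1.923
v 1.338 -4.316 -2.059
v 2.306 1.315 -3.888
v 2.868 1.778 -3.103
v 1.916 2.128 -2.628
v 1.354 1.665 -3.412
v 2.738 2.282 -3.735
v 1.786 2.632 -3.26
v 2.355 2.22 -4.456
v 1.403 2.57 -3.981
v 1.943 1.628 -4.844
v 0.991 1.978 -4.369
v 1.744 0.852 -4.672
v 0.792 1.202 -4.197
v 1.874 0.348 -4.04
v 0.922 0.698 -3.565
v 2.257 0.41 -3.319
v 1.305 0.76 -2.844
v 2.669 1.002 -2.931
v 1.717 1.352 -2.456
f 2 1 4
f 2 4 3
f 4 1 5
f 4 5 3
f 5 1 6
f 5 6 3
f 6 1 7
f 6 7 3
f 7 1 8
f 7 8 3
f 8 1 9
f 8 9 3
f 9 1 10
f 9 10 3
f 10 1 11
f 10 11 3
f 11 1 12
f 11 12 3
f 12 1 13
f 12 13 3
f 13 1 14
f 13 14 3
f 14 1 15
f 14 15 3
f 15 1 16
f 15 16 3
f 16 1 2
f 16 2 3
f 18 17 21
f 18 21 19
f 19 21 22
f 19 22 20
f 21 17 23
f 21 23 22
f 22 23 24
f 22 24 20
f 23 17 25
f 23 25 24
f 24 25 26
f 24 26 20
f 25 17 27
f 25 27 26
f 26 27 28
f 26 28 20
f 27 17 29
f 27 29 28
f 28 29 30
f 28 30 20
f 29 17 31
f 29 31 30
f 30 31 32
f 30 32 20
f 31 17 33
f 31 33 32
f 32 33 34
f 32 34 20
f 33 17 18
f 33 18 34
f 34 18 19
f 34 19 20



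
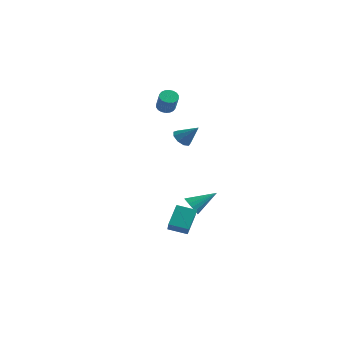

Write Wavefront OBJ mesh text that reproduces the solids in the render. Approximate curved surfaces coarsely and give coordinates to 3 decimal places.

v -3.37 2.291 2.945
v -2.907 2.35 2.695
v -2.306 1.827 3.684
v -2.77 1.769 3.935
v -2.928 2.552 2.815
v -2.327 2.029 3.804
v -3.037 2.703 2.96
v -2.436 2.18 3.949
v -3.211 2.772 3.103
v -2.611 2.249 4.092
v -3.418 2.746 3.214
v -2.817 2.223 4.203
v -3.614 2.63 3.272
v -3.014 2.107 4.262
v -3.763 2.447 3.266
v -3.162 1.924 4.255
v -3.834 2.233 3.196
v -3.233 1.71 4.185
v -3.813 2.031 3.076
v -3.212 1.508 4.065
v -3.704 1.88 2.931
v -3.103 1.357 3.92
v -3.529 1.811 2.788
v -2.929 1.288 3.777
v -3.323 1.837 2.677
v -2.722 1.314 3.666
v -3.126 1.953 2.618
v -2.526 1.43 3.608
v -2.978 2.136 2.625
v -2.377 1.613 3.614
v 1.625 -3.156 3.232
v 1.992 -3.524 2.953
v 2.475 -2.944 4.068
v 2.038 -3.149 2.811
v 1.891 -2.777 2.866
v 1.619 -2.583 3.093
v 1.351 -2.657 3.385
v 1.21 -2.964 3.606
v 1.264 -3.361 3.652
v 1.487 -3.663 3.502
v 1.774 -3.727 3.226
v -0.3 0.334 -3.1
v -0.094 0.594 -3.647
v 0.6 1.386 -2.26
v -0.345 0.755 -3.58
v -0.587 0.82 -3.402
v -0.762 0.773 -3.156
v -0.832 0.625 -2.896
v -0.78 0.411 -2.684
v -0.618 0.179 -2.567
v -0.383 -0.018 -2.572
v -0.129 -0.134 -2.698
v 0.086 -0.143 -2.916
v 0.212 -0.043 -3.177
v 0.221 0.143 -3.42
v 0.111 0.373 -3.59
v -0.424 -1.585 -4.136
v -0.591 -0.648 -3.122
v 0.516 -1.112 -4.419
v 0.35 -0.175 -3.405
v 0.15 -2.285 -3.395
v -0.016 -1.348 -2.381
v 1.091 -1.812 -3.678
v 0.924 -0.875 -2.664
f 2 1 5
f 2 5 3
f 3 5 6
f 3 6 4
f 5 1 7
f 5 7 6
f 6 7 8
f 6 8 4
f 7 1 9
f 7 9 8
f 8 9 10
f 8 10 4
f 9 1 11
f 9 11 10
f 10 11 12
f 10 12 4
f 11 1 13
f 11 13 12
f 12 13 14
f 12 14 4
f 13 1 15
f 13 15 14
f 14 15 16
f 14 16 4
f 15 1 17
f 15 17 16
f 16 17 18
f 16 18 4
f 17 1 19
f 17 19 18
f 18 19 20
f 18 20 4
f 19 1 21
f 19 21 20
f 20 21 22
f 20 22 4
f 21 1 23
f 21 23 22
f 22 23 24
f 22 24 4
f 23 1 25
f 23 25 24
f 24 25 26
f 24 26 4
f 25 1 27
f 25 27 26
f 26 27 28
f 26 28 4
f 27 1 29
f 27 29 28
f 28 29 30
f 28 30 4
f 29 1 2
f 29 2 30
f 30 2 3
f 30 3 4
f 32 31 34
f 32 34 33
f 34 31 35
f 34 35 33
f 35 31 36
f 35 36 33
f 36 31 37
f 36 37 33
f 37 31 38
f 37 38 33
f 38 31 39
f 38 39 33
f 39 31 40
f 39 40 33
f 40 31 41
f 40 41 33
f 41 31 32
f 41 32 33
f 43 42 45
f 43 45 44
f 45 42 46
f 45 46 44
f 46 42 47
f 46 47 44
f 47 42 48
f 47 48 44
f 48 42 49
f 48 49 44
f 49 42 50
f 49 50 44
f 50 42 51
f 50 51 44
f 51 42 52
f 51 52 44
f 52 42 53
f 52 53 44
f 53 42 54
f 53 54 44
f 54 42 55
f 54 55 44
f 55 42 56
f 55 56 44
f 56 42 43
f 56 43 44
f 58 60 57
f 61 58 57
f 57 60 59
f 59 61 57
f 58 64 60
f 62 58 61
f 62 64 58
f 60 64 59
f 63 61 59
f 59 64 63
f 63 62 61
f 64 62 63



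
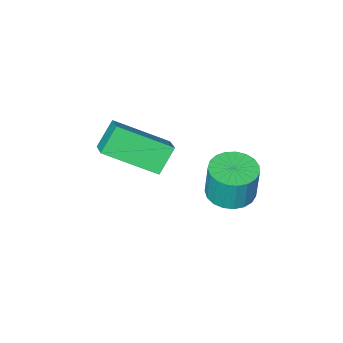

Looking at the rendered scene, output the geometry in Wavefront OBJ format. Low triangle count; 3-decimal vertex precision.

v -3.309 -1.077 -4.073
v -3.007 -0.38 -3.669
v -2.615 -0.909 -4.883
v -2.312 -0.213 -4.48
v -1.948 -2.207 -3.14
v -1.645 -1.511 -2.737
v -1.253 -2.04 -3.951
v -0.951 -1.343 -3.547
v -3.41 1.931 -4.191
v -2.779 1.492 -4.144
v -2.779 1.63 -2.881
v -3.41 2.069 -2.929
v -2.654 1.785 -4.175
v -2.654 1.923 -2.913
v -2.66 2.104 -4.21
v -2.66 2.241 -2.948
v -2.795 2.392 -4.241
v -2.795 2.529 -2.979
v -3.037 2.601 -4.264
v -3.037 2.738 -3.002
v -3.343 2.694 -4.274
v -3.343 2.831 -3.012
v -3.661 2.655 -4.27
v -3.661 2.792 -3.007
v -3.935 2.491 -4.252
v -3.935 2.628 -2.99
v -4.119 2.23 -4.224
v -4.119 2.368 -2.961
v -4.18 1.918 -4.19
v -4.18 2.055 -2.927
v -4.108 1.608 -4.156
v -4.108 1.745 -2.893
v -3.915 1.354 -4.128
v -3.915 1.491 -2.866
v -3.635 1.199 -4.112
v -3.635 1.337 -2.849
v -3.316 1.172 -4.109
v -3.316 1.309 -2.846
v -3.013 1.275 -4.12
v -3.013 1.413 -2.857
f 2 4 1
f 5 2 1
f 1 4 3
f 3 5 1
f 2 8 4
f 6 2 5
f 6 8 2
f 4 8 3
f 7 5 3
f 3 8 7
f 7 6 5
f 8 6 7
f 10 9 13
f 10 13 11
f 11 13 14
f 11 14 12
f 13 9 15
f 13 15 14
f 14 15 16
f 14 16 12
f 15 9 17
f 15 17 16
f 16 17 18
f 16 18 12
f 17 9 19
f 17 19 18
f 18 19 20
f 18 20 12
f 19 9 21
f 19 21 20
f 20 21 22
f 20 22 12
f 21 9 23
f 21 23 22
f 22 23 24
f 22 24 12
f 23 9 25
f 23 25 24
f 24 25 26
f 24 26 12
f 25 9 27
f 25 27 26
f 26 27 28
f 26 28 12
f 27 9 29
f 27 29 28
f 28 29 30
f 28 30 12
f 29 9 31
f 29 31 30
f 30 31 32
f 30 32 12
f 31 9 33
f 31 33 32
f 32 33 34
f 32 34 12
f 33 9 35
f 33 35 34
f 34 35 36
f 34 36 12
f 35 9 37
f 35 37 36
f 36 37 38
f 36 38 12
f 37 9 39
f 37 39 38
f 38 39 40
f 38 40 12
f 39 9 10
f 39 10 40
f 40 10 11
f 40 11 12



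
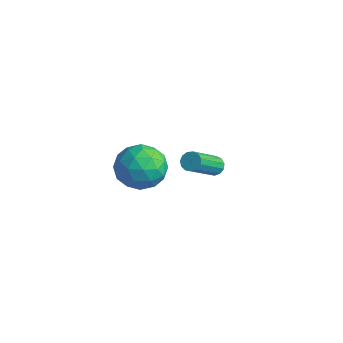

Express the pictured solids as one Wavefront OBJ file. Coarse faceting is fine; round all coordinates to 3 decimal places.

v -4.091 1.974 -2.133
v -3.782 1.743 -2.466
v -3.479 0.154 -1.08
v -3.789 0.386 -0.747
v -3.615 1.914 -2.306
v -3.313 0.325 -0.92
v -3.6 2.104 -2.091
v -3.297 0.516 -0.705
v -3.74 2.253 -1.89
v -3.438 0.665 -0.504
v -3.992 2.314 -1.765
v -3.69 0.725 -0.379
v -4.276 2.267 -1.758
v -3.973 0.678 -0.372
v -4.501 2.126 -1.869
v -4.198 0.538 -0.483
v -4.595 1.938 -2.065
v -4.293 0.349 -0.679
v -4.53 1.761 -2.282
v -4.228 0.172 -0.896
v -4.325 1.652 -2.451
v -4.023 0.063 -1.065
v -4.046 1.645 -2.52
v -3.744 0.056 -1.134
v -2.005 -2.527 2.431
v -1.53 -2.955 1.467
v -3.09 -4.045 2.573
v -2.615 -4.473 1.609
v -1.987 -4.392 2.576
v -1.316 -3.454 2.489
v -3.304 -3.546 1.551
v -2.633 -2.608 1.464
v -2.333 -3.585 0.924
v -1.519 -4.108 1.557
v -3.101 -2.892 2.483
v -2.287 -3.415 3.116
v -1.672 -2.608 1.937
v -2.948 -4.392 2.103
v -2.578 -4.345 2.672
v -2.299 -4.597 2.105
v -1.546 -2.901 2.537
v -1.267 -3.153 1.971
v -1.536 -3.997 2.622
v -3.353 -3.847 2.069
v -3.074 -4.099 1.503
v -2.321 -2.403 1.935
v -2.042 -2.655 1.368
v -3.084 -3.003 1.418
v -1.865 -3.23 1.051
v -2.503 -4.122 1.134
v -2.908 -3.577 1.1
v -2.514 -3.026 1.049
v -1.387 -3.537 1.423
v -2.025 -4.43 1.506
v -1.655 -4.382 2.075
v -1.261 -3.831 2.023
v -1.859 -3.908 1.103
v -2.595 -2.57 2.534
v -3.233 -3.463 2.617
v -3.359 -3.169 2.017
v -2.965 -2.618 1.965
v -2.117 -2.878 2.906
v -2.755 -3.77 2.989
v -2.106 -3.974 2.991
v -1.712 -3.423 2.94
v -2.761 -3.092 2.937
f 2 1 5
f 2 5 3
f 3 5 6
f 3 6 4
f 5 1 7
f 5 7 6
f 6 7 8
f 6 8 4
f 7 1 9
f 7 9 8
f 8 9 10
f 8 10 4
f 9 1 11
f 9 11 10
f 10 11 12
f 10 12 4
f 11 1 13
f 11 13 12
f 12 13 14
f 12 14 4
f 13 1 15
f 13 15 14
f 14 15 16
f 14 16 4
f 15 1 17
f 15 17 16
f 16 17 18
f 16 18 4
f 17 1 19
f 17 19 18
f 18 19 20
f 18 20 4
f 19 1 21
f 19 21 20
f 20 21 22
f 20 22 4
f 21 1 23
f 21 23 22
f 22 23 24
f 22 24 4
f 23 1 2
f 23 2 24
f 24 2 3
f 24 3 4
f 25 62 41
f 62 36 65
f 41 65 30
f 62 65 41
f 25 41 37
f 41 30 42
f 37 42 26
f 41 42 37
f 25 37 46
f 37 26 47
f 46 47 32
f 37 47 46
f 25 46 58
f 46 32 61
f 58 61 35
f 46 61 58
f 25 58 62
f 58 35 66
f 62 66 36
f 58 66 62
f 26 42 53
f 42 30 56
f 53 56 34
f 42 56 53
f 30 65 43
f 65 36 64
f 43 64 29
f 65 64 43
f 36 66 63
f 66 35 59
f 63 59 27
f 66 59 63
f 35 61 60
f 61 32 48
f 60 48 31
f 61 48 60
f 32 47 52
f 47 26 49
f 52 49 33
f 47 49 52
f 28 54 40
f 54 34 55
f 40 55 29
f 54 55 40
f 28 40 38
f 40 29 39
f 38 39 27
f 40 39 38
f 28 38 45
f 38 27 44
f 45 44 31
f 38 44 45
f 28 45 50
f 45 31 51
f 50 51 33
f 45 51 50
f 28 50 54
f 50 33 57
f 54 57 34
f 50 57 54
f 29 55 43
f 55 34 56
f 43 56 30
f 55 56 43
f 27 39 63
f 39 29 64
f 63 64 36
f 39 64 63
f 31 44 60
f 44 27 59
f 60 59 35
f 44 59 60
f 33 51 52
f 51 31 48
f 52 48 32
f 51 48 52
f 34 57 53
f 57 33 49
f 53 49 26
f 57 49 53



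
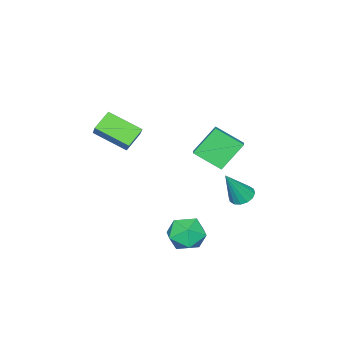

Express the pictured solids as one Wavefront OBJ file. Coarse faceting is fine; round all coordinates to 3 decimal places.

v -3.99 1.707 -2.812
v -3.316 1.709 -3.162
v -2.99 1.333 -0.888
v -3.377 2.083 -3.057
v -3.603 2.356 -2.887
v -3.932 2.456 -2.696
v -4.277 2.354 -2.537
v -4.545 2.079 -2.451
v -4.665 1.705 -2.462
v -4.603 1.331 -2.566
v -4.377 1.057 -2.737
v -4.048 0.958 -2.927
v -3.703 1.059 -3.087
v -3.435 1.334 -3.173
v -2.059 1.764 0.401
v -1.521 0.334 1.351
v -3.252 2.295 1.877
v -2.713 0.864 2.827
v -1.447 2.216 0.733
v -0.908 0.785 1.683
v -2.639 2.746 2.209
v -2.101 1.316 3.159
v 0.895 -2.136 1.654
v 1.47 -3.906 2.583
v -0.152 -2.099 2.372
v 0.423 -3.869 3.302
v 1.597 -1.391 2.638
v 2.172 -3.161 3.568
v 0.55 -1.354 3.357
v 1.125 -3.124 4.286
v -0.648 1.693 -3.671
v 0.19 2.05 -4.434
v 0.69 0.79 -2.626
v 1.528 1.147 -3.389
v 0.986 1.939 -2.688
v 0.159 2.497 -3.334
v 0.721 0.343 -3.726
v -0.106 0.901 -4.372
v 1.035 1.216 -4.468
v 1.2 2.202 -3.827
v -0.32 0.638 -3.233
v -0.155 1.624 -2.592
f 2 1 4
f 2 4 3
f 4 1 5
f 4 5 3
f 5 1 6
f 5 6 3
f 6 1 7
f 6 7 3
f 7 1 8
f 7 8 3
f 8 1 9
f 8 9 3
f 9 1 10
f 9 10 3
f 10 1 11
f 10 11 3
f 11 1 12
f 11 12 3
f 12 1 13
f 12 13 3
f 13 1 14
f 13 14 3
f 14 1 2
f 14 2 3
f 16 18 15
f 19 16 15
f 15 18 17
f 17 19 15
f 16 22 18
f 20 16 19
f 20 22 16
f 18 22 17
f 21 19 17
f 17 22 21
f 21 20 19
f 22 20 21
f 24 26 23
f 27 24 23
f 23 26 25
f 25 27 23
f 24 30 26
f 28 24 27
f 28 30 24
f 26 30 25
f 29 27 25
f 25 30 29
f 29 28 27
f 30 28 29
f 31 42 36
f 31 36 32
f 31 32 38
f 31 38 41
f 31 41 42
f 32 36 40
f 36 42 35
f 42 41 33
f 41 38 37
f 38 32 39
f 34 40 35
f 34 35 33
f 34 33 37
f 34 37 39
f 34 39 40
f 35 40 36
f 33 35 42
f 37 33 41
f 39 37 38
f 40 39 32



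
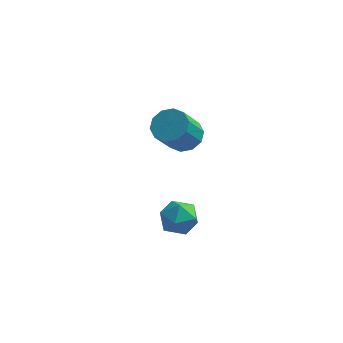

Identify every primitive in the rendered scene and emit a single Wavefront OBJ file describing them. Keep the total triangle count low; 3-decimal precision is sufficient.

v -2.184 -2.712 -0.372
v -1.588 -2.938 0.504
v -2.712 -4.382 -0.444
v -2.116 -4.608 0.432
v -2.996 -3.982 0.522
v -2.669 -2.95 0.566
v -1.631 -4.37 -0.506
v -1.304 -3.338 -0.462
v -1.246 -3.963 0.421
v -2.09 -3.723 1.056
v -2.21 -3.597 -0.996
v -3.054 -3.357 -0.361
v -3.442 2.753 0.75
v -2.845 1.975 0.373
v -3.341 0.79 2.034
v -3.938 1.567 2.41
v -2.473 2.349 0.751
v -2.969 1.163 2.412
v -2.471 2.877 1.128
v -2.967 1.691 2.789
v -2.839 3.357 1.361
v -3.335 2.172 3.022
v -3.438 3.607 1.36
v -3.934 2.421 3.021
v -4.039 3.53 1.126
v -4.535 2.345 2.787
v -4.411 3.157 0.748
v -4.907 1.971 2.409
v -4.413 2.629 0.371
v -4.909 1.443 2.032
v -4.045 2.148 0.138
v -4.541 0.963 1.799
v -3.446 1.899 0.139
v -3.942 0.713 1.8
f 1 12 6
f 1 6 2
f 1 2 8
f 1 8 11
f 1 11 12
f 2 6 10
f 6 12 5
f 12 11 3
f 11 8 7
f 8 2 9
f 4 10 5
f 4 5 3
f 4 3 7
f 4 7 9
f 4 9 10
f 5 10 6
f 3 5 12
f 7 3 11
f 9 7 8
f 10 9 2
f 14 13 17
f 14 17 15
f 15 17 18
f 15 18 16
f 17 13 19
f 17 19 18
f 18 19 20
f 18 20 16
f 19 13 21
f 19 21 20
f 20 21 22
f 20 22 16
f 21 13 23
f 21 23 22
f 22 23 24
f 22 24 16
f 23 13 25
f 23 25 24
f 24 25 26
f 24 26 16
f 25 13 27
f 25 27 26
f 26 27 28
f 26 28 16
f 27 13 29
f 27 29 28
f 28 29 30
f 28 30 16
f 29 13 31
f 29 31 30
f 30 31 32
f 30 32 16
f 31 13 33
f 31 33 32
f 32 33 34
f 32 34 16
f 33 13 14
f 33 14 34
f 34 14 15
f 34 15 16



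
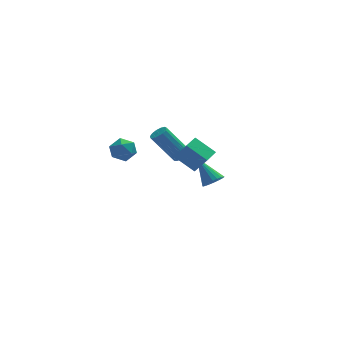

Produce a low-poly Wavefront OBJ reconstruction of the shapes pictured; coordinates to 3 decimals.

v -0.145 -0.386 1.652
v 0.294 -0.385 1.967
v -0.897 -0.092 3.623
v -1.335 -0.094 3.308
v 0.248 -0.096 1.883
v -0.943 0.197 3.539
v 0.077 0.1 1.726
v -1.114 0.393 3.381
v -0.164 0.142 1.545
v -1.355 0.435 3.2
v -0.399 0.016 1.398
v -1.59 0.309 3.053
v -0.553 -0.238 1.332
v -1.744 0.055 2.988
v -0.578 -0.539 1.368
v -1.768 -0.246 3.023
v -0.465 -0.792 1.494
v -1.655 -0.499 3.149
v -0.25 -0.916 1.67
v -1.441 -0.623 3.326
v -0.002 -0.872 1.841
v -1.193 -0.579 3.496
v 0.201 -0.674 1.952
v -0.99 -0.381 3.607
v 0.339 -4.8 3.78
v -0.592 -4.176 4.569
v -0.212 -4.321 2.753
v -1.142 -3.698 3.541
v 0.922 -4.002 3.839
v -0.008 -3.379 4.627
v 0.372 -3.524 2.811
v -0.559 -2.9 3.6
v 2.183 2.794 -2.5
v 2.821 2.95 -2.288
v 1.477 3.946 -1.22
v 2.768 3.16 -2.506
v 2.599 3.297 -2.722
v 2.348 3.335 -2.895
v 2.064 3.266 -2.989
v 1.804 3.103 -2.987
v 1.618 2.88 -2.887
v 1.545 2.639 -2.712
v 1.597 2.429 -2.494
v 1.766 2.292 -2.277
v 2.017 2.254 -2.104
v 2.301 2.323 -2.01
v 2.562 2.485 -2.013
v 2.747 2.709 -2.112
v -3.743 1.161 1.79
v -3.108 1.525 2.161
v -2.932 0.715 0.839
v -2.297 1.079 1.21
v -2.66 0.431 1.559
v -3.161 0.707 2.146
v -2.879 1.533 0.854
v -3.38 1.809 1.441
v -2.574 1.755 1.582
v -2.438 1.073 2.018
v -3.602 1.167 0.982
v -3.466 0.485 1.418
f 2 1 5
f 2 5 3
f 3 5 6
f 3 6 4
f 5 1 7
f 5 7 6
f 6 7 8
f 6 8 4
f 7 1 9
f 7 9 8
f 8 9 10
f 8 10 4
f 9 1 11
f 9 11 10
f 10 11 12
f 10 12 4
f 11 1 13
f 11 13 12
f 12 13 14
f 12 14 4
f 13 1 15
f 13 15 14
f 14 15 16
f 14 16 4
f 15 1 17
f 15 17 16
f 16 17 18
f 16 18 4
f 17 1 19
f 17 19 18
f 18 19 20
f 18 20 4
f 19 1 21
f 19 21 20
f 20 21 22
f 20 22 4
f 21 1 23
f 21 23 22
f 22 23 24
f 22 24 4
f 23 1 2
f 23 2 24
f 24 2 3
f 24 3 4
f 26 28 25
f 29 26 25
f 25 28 27
f 27 29 25
f 26 32 28
f 30 26 29
f 30 32 26
f 28 32 27
f 31 29 27
f 27 32 31
f 31 30 29
f 32 30 31
f 34 33 36
f 34 36 35
f 36 33 37
f 36 37 35
f 37 33 38
f 37 38 35
f 38 33 39
f 38 39 35
f 39 33 40
f 39 40 35
f 40 33 41
f 40 41 35
f 41 33 42
f 41 42 35
f 42 33 43
f 42 43 35
f 43 33 44
f 43 44 35
f 44 33 45
f 44 45 35
f 45 33 46
f 45 46 35
f 46 33 47
f 46 47 35
f 47 33 48
f 47 48 35
f 48 33 34
f 48 34 35
f 49 60 54
f 49 54 50
f 49 50 56
f 49 56 59
f 49 59 60
f 50 54 58
f 54 60 53
f 60 59 51
f 59 56 55
f 56 50 57
f 52 58 53
f 52 53 51
f 52 51 55
f 52 55 57
f 52 57 58
f 53 58 54
f 51 53 60
f 55 51 59
f 57 55 56
f 58 57 50



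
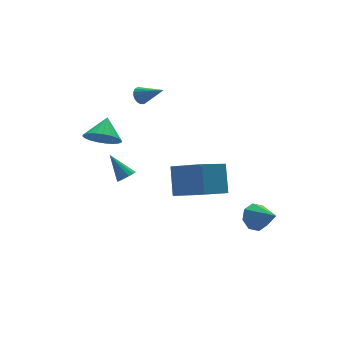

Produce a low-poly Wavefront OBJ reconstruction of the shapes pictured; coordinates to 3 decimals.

v -3.611 1.53 2.137
v -3.184 2.003 1.29
v -2.849 2.39 3.003
v -3.542 2.249 1.361
v -3.913 2.371 1.566
v -4.231 2.347 1.87
v -4.443 2.182 2.22
v -4.51 1.904 2.556
v -4.422 1.561 2.819
v -4.194 1.213 2.964
v -3.865 0.92 2.966
v -3.492 0.732 2.825
v -3.14 0.682 2.564
v -2.869 0.778 2.23
v -2.727 1.005 1.88
v -2.737 1.322 1.574
v -2.899 1.675 1.365
v 0.956 -0.552 -2.761
v -0.82 -1.066 -1.786
v 1.432 0.558 -1.307
v -0.344 0.043 -0.332
v 1.924 -2.163 -1.848
v 0.148 -2.678 -0.873
v 2.4 -1.054 -0.394
v 0.624 -1.568 0.581
v -2.113 1.719 -1.645
v -1.855 2.145 -1.963
v -2.527 2.861 -0.455
v -2.172 2.133 -2.062
v -2.471 1.99 -2.029
v -2.655 1.761 -1.873
v -2.668 1.519 -1.646
v -2.504 1.341 -1.418
v -2.216 1.283 -1.262
v -1.895 1.363 -1.228
v -1.644 1.557 -1.326
v -1.541 1.803 -1.526
v -1.62 2.021 -1.763
v 3.306 -2.773 -3.97
v 4.002 -2.343 -3.596
v 3.654 -4.227 -2.95
v 3.414 -2.243 -3.252
v 2.763 -2.453 -3.328
v 2.429 -2.85 -3.781
v 2.609 -3.203 -4.345
v 3.197 -3.304 -4.689
v 3.849 -3.094 -4.612
v 4.182 -2.696 -4.16
v -0.355 3.353 3.302
v -0.121 3.135 2.818
v 0.415 2.187 4.198
v 0.054 3.309 2.893
v 0.149 3.491 3.049
v 0.143 3.646 3.255
v 0.039 3.743 3.471
v -0.143 3.763 3.653
v -0.367 3.701 3.765
v -0.589 3.571 3.785
v -0.764 3.397 3.71
v -0.858 3.214 3.554
v -0.853 3.059 3.348
v -0.749 2.962 3.132
v -0.567 2.943 2.95
v -0.343 3.004 2.838
f 2 1 4
f 2 4 3
f 4 1 5
f 4 5 3
f 5 1 6
f 5 6 3
f 6 1 7
f 6 7 3
f 7 1 8
f 7 8 3
f 8 1 9
f 8 9 3
f 9 1 10
f 9 10 3
f 10 1 11
f 10 11 3
f 11 1 12
f 11 12 3
f 12 1 13
f 12 13 3
f 13 1 14
f 13 14 3
f 14 1 15
f 14 15 3
f 15 1 16
f 15 16 3
f 16 1 17
f 16 17 3
f 17 1 2
f 17 2 3
f 19 21 18
f 22 19 18
f 18 21 20
f 20 22 18
f 19 25 21
f 23 19 22
f 23 25 19
f 21 25 20
f 24 22 20
f 20 25 24
f 24 23 22
f 25 23 24
f 27 26 29
f 27 29 28
f 29 26 30
f 29 30 28
f 30 26 31
f 30 31 28
f 31 26 32
f 31 32 28
f 32 26 33
f 32 33 28
f 33 26 34
f 33 34 28
f 34 26 35
f 34 35 28
f 35 26 36
f 35 36 28
f 36 26 37
f 36 37 28
f 37 26 38
f 37 38 28
f 38 26 27
f 38 27 28
f 40 39 42
f 40 42 41
f 42 39 43
f 42 43 41
f 43 39 44
f 43 44 41
f 44 39 45
f 44 45 41
f 45 39 46
f 45 46 41
f 46 39 47
f 46 47 41
f 47 39 48
f 47 48 41
f 48 39 40
f 48 40 41
f 50 49 52
f 50 52 51
f 52 49 53
f 52 53 51
f 53 49 54
f 53 54 51
f 54 49 55
f 54 55 51
f 55 49 56
f 55 56 51
f 56 49 57
f 56 57 51
f 57 49 58
f 57 58 51
f 58 49 59
f 58 59 51
f 59 49 60
f 59 60 51
f 60 49 61
f 60 61 51
f 61 49 62
f 61 62 51
f 62 49 63
f 62 63 51
f 63 49 64
f 63 64 51
f 64 49 50
f 64 50 51



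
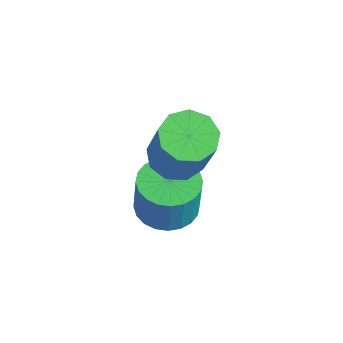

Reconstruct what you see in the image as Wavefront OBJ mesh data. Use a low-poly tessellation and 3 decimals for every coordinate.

v 2.134 0.942 1.469
v 2.664 0.918 1.188
v 3.415 0.835 2.609
v 2.886 0.858 2.891
v 2.562 1.309 1.264
v 3.314 1.225 2.686
v 2.261 1.527 1.437
v 3.012 1.444 2.858
v 1.9 1.472 1.624
v 2.651 1.389 3.046
v 1.649 1.168 1.739
v 2.4 1.085 3.161
v 1.625 0.759 1.728
v 2.376 0.676 3.149
v 1.839 0.435 1.596
v 2.591 0.352 3.017
v 2.192 0.348 1.404
v 2.943 0.265 2.826
v 2.517 0.539 1.243
v 3.269 0.456 2.665
v 2.306 0.647 0.047
v 2.948 0.667 -0.057
v 3.115 0.654 0.969
v 2.474 0.633 1.073
v 2.892 0.914 -0.045
v 3.059 0.901 0.981
v 2.746 1.121 -0.019
v 2.914 1.107 1.008
v 2.534 1.255 0.018
v 2.702 1.241 1.044
v 2.287 1.296 0.058
v 2.455 1.283 1.085
v 2.044 1.239 0.097
v 2.211 1.226 1.124
v 1.84 1.092 0.129
v 2.007 1.078 1.155
v 1.707 0.876 0.147
v 1.874 0.863 1.174
v 1.665 0.626 0.151
v 1.832 0.613 1.177
v 1.721 0.379 0.139
v 1.888 0.366 1.165
v 1.866 0.173 0.112
v 2.034 0.159 1.139
v 2.078 0.039 0.076
v 2.246 0.025 1.102
v 2.325 -0.003 0.035
v 2.493 -0.016 1.062
v 2.569 0.054 -0.004
v 2.736 0.041 1.023
v 2.773 0.202 -0.035
v 2.94 0.188 0.991
v 2.906 0.417 -0.054
v 3.073 0.404 0.973
f 2 1 5
f 2 5 3
f 3 5 6
f 3 6 4
f 5 1 7
f 5 7 6
f 6 7 8
f 6 8 4
f 7 1 9
f 7 9 8
f 8 9 10
f 8 10 4
f 9 1 11
f 9 11 10
f 10 11 12
f 10 12 4
f 11 1 13
f 11 13 12
f 12 13 14
f 12 14 4
f 13 1 15
f 13 15 14
f 14 15 16
f 14 16 4
f 15 1 17
f 15 17 16
f 16 17 18
f 16 18 4
f 17 1 19
f 17 19 18
f 18 19 20
f 18 20 4
f 19 1 2
f 19 2 20
f 20 2 3
f 20 3 4
f 22 21 25
f 22 25 23
f 23 25 26
f 23 26 24
f 25 21 27
f 25 27 26
f 26 27 28
f 26 28 24
f 27 21 29
f 27 29 28
f 28 29 30
f 28 30 24
f 29 21 31
f 29 31 30
f 30 31 32
f 30 32 24
f 31 21 33
f 31 33 32
f 32 33 34
f 32 34 24
f 33 21 35
f 33 35 34
f 34 35 36
f 34 36 24
f 35 21 37
f 35 37 36
f 36 37 38
f 36 38 24
f 37 21 39
f 37 39 38
f 38 39 40
f 38 40 24
f 39 21 41
f 39 41 40
f 40 41 42
f 40 42 24
f 41 21 43
f 41 43 42
f 42 43 44
f 42 44 24
f 43 21 45
f 43 45 44
f 44 45 46
f 44 46 24
f 45 21 47
f 45 47 46
f 46 47 48
f 46 48 24
f 47 21 49
f 47 49 48
f 48 49 50
f 48 50 24
f 49 21 51
f 49 51 50
f 50 51 52
f 50 52 24
f 51 21 53
f 51 53 52
f 52 53 54
f 52 54 24
f 53 21 22
f 53 22 54
f 54 22 23
f 54 23 24



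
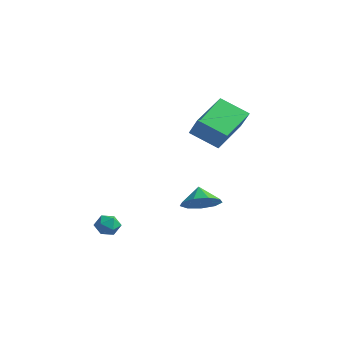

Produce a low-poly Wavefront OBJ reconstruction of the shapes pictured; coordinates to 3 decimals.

v -3.702 -2.226 -3.199
v -3.281 -2.665 -3.46
v -3.859 -2.875 -2.36
v -3.438 -3.314 -2.621
v -3.213 -2.735 -2.392
v -3.115 -2.334 -2.91
v -4.025 -3.206 -2.91
v -3.927 -2.805 -3.428
v -3.48 -3.271 -3.281
v -2.978 -2.98 -2.961
v -4.162 -2.56 -2.859
v -3.66 -2.269 -2.539
v -1.582 2.353 1.07
v -2.864 1.73 1.882
v -2.033 4.337 1.88
v -3.315 3.714 2.692
v -0.805 2.106 2.108
v -2.087 1.483 2.92
v -1.256 4.09 2.918
v -2.538 3.467 3.73
v -2.163 1.832 -2.469
v -1.593 2.665 -2.488
v -2.717 2.228 -1.671
v -2.138 2.743 -2.905
v -2.695 2.394 -3.118
v -3.003 1.782 -3.028
v -2.918 1.194 -2.676
v -2.479 0.903 -2.228
v -1.893 1.048 -1.893
v -1.433 1.559 -1.827
v -1.314 2.198 -2.062
f 1 12 6
f 1 6 2
f 1 2 8
f 1 8 11
f 1 11 12
f 2 6 10
f 6 12 5
f 12 11 3
f 11 8 7
f 8 2 9
f 4 10 5
f 4 5 3
f 4 3 7
f 4 7 9
f 4 9 10
f 5 10 6
f 3 5 12
f 7 3 11
f 9 7 8
f 10 9 2
f 14 16 13
f 17 14 13
f 13 16 15
f 15 17 13
f 14 20 16
f 18 14 17
f 18 20 14
f 16 20 15
f 19 17 15
f 15 20 19
f 19 18 17
f 20 18 19
f 22 21 24
f 22 24 23
f 24 21 25
f 24 25 23
f 25 21 26
f 25 26 23
f 26 21 27
f 26 27 23
f 27 21 28
f 27 28 23
f 28 21 29
f 28 29 23
f 29 21 30
f 29 30 23
f 30 21 31
f 30 31 23
f 31 21 22
f 31 22 23



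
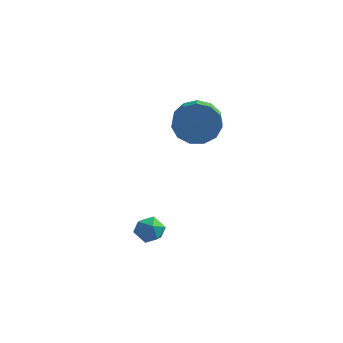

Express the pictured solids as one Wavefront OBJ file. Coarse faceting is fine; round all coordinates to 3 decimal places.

v -3.249 4.109 -0.122
v -2.854 4.616 0.695
v -2.375 3.398 1.22
v -2.771 2.891 0.402
v -3.401 4.465 0.843
v -2.922 3.247 1.368
v -3.899 4.201 0.684
v -3.421 2.983 1.209
v -4.191 3.908 0.27
v -3.713 2.69 0.795
v -4.184 3.678 -0.269
v -3.706 2.46 0.255
v -3.881 3.585 -0.762
v -3.402 2.367 -0.237
v -3.376 3.659 -1.051
v -2.898 2.441 -0.526
v -2.832 3.875 -1.046
v -2.353 2.657 -0.521
v -2.42 4.166 -0.747
v -1.941 2.948 -0.222
v -2.271 4.438 -0.25
v -1.793 3.22 0.275
v -2.433 4.606 0.287
v -1.954 3.388 0.812
v -3.264 -1.101 -3.794
v -2.58 -1.217 -3.794
v -3.36 -1.663 -2.826
v -2.676 -1.779 -2.826
v -2.918 -1.137 -2.726
v -2.859 -0.79 -3.324
v -3.081 -2.09 -3.296
v -3.022 -1.743 -3.894
v -2.467 -1.829 -3.486
v -2.366 -1.24 -3.134
v -3.574 -1.64 -3.486
v -3.473 -1.051 -3.134
f 2 1 5
f 2 5 3
f 3 5 6
f 3 6 4
f 5 1 7
f 5 7 6
f 6 7 8
f 6 8 4
f 7 1 9
f 7 9 8
f 8 9 10
f 8 10 4
f 9 1 11
f 9 11 10
f 10 11 12
f 10 12 4
f 11 1 13
f 11 13 12
f 12 13 14
f 12 14 4
f 13 1 15
f 13 15 14
f 14 15 16
f 14 16 4
f 15 1 17
f 15 17 16
f 16 17 18
f 16 18 4
f 17 1 19
f 17 19 18
f 18 19 20
f 18 20 4
f 19 1 21
f 19 21 20
f 20 21 22
f 20 22 4
f 21 1 23
f 21 23 22
f 22 23 24
f 22 24 4
f 23 1 2
f 23 2 24
f 24 2 3
f 24 3 4
f 25 36 30
f 25 30 26
f 25 26 32
f 25 32 35
f 25 35 36
f 26 30 34
f 30 36 29
f 36 35 27
f 35 32 31
f 32 26 33
f 28 34 29
f 28 29 27
f 28 27 31
f 28 31 33
f 28 33 34
f 29 34 30
f 27 29 36
f 31 27 35
f 33 31 32
f 34 33 26



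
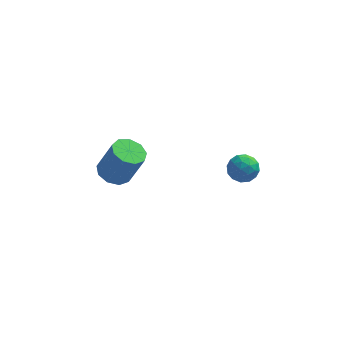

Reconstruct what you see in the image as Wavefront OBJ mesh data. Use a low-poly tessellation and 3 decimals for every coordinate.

v 3.577 1.676 2.799
v 4.205 1.548 2.806
v 3.455 1.032 1.994
v 4.083 0.904 2.001
v 3.709 0.697 2.479
v 3.784 1.096 2.976
v 3.876 1.484 1.824
v 3.951 1.883 2.321
v 4.39 1.43 2.203
v 4.287 0.944 2.608
v 3.373 1.636 2.192
v 3.27 1.15 2.597
v 3.901 1.669 2.873
v 3.759 0.911 1.927
v 3.538 0.79 2.208
v 3.908 0.715 2.212
v 3.654 1.403 2.973
v 4.023 1.328 2.977
v 3.732 0.827 2.785
v 3.637 1.252 1.823
v 4.006 1.177 1.827
v 3.752 1.865 2.588
v 4.122 1.79 2.592
v 3.928 1.753 2.015
v 4.38 1.524 2.523
v 4.308 1.146 2.05
v 4.186 1.487 1.945
v 4.23 1.721 2.238
v 4.319 1.238 2.761
v 4.248 0.86 2.288
v 4.027 0.738 2.569
v 4.072 0.972 2.861
v 4.428 1.169 2.407
v 3.412 1.72 2.512
v 3.341 1.342 2.039
v 3.588 1.608 1.939
v 3.633 1.842 2.231
v 3.352 1.434 2.75
v 3.28 1.056 2.277
v 3.43 0.859 2.562
v 3.474 1.093 2.855
v 3.232 1.411 2.393
v -1.152 3.676 -0.388
v -0.512 3.874 -0.651
v 0.113 3.761 0.785
v -0.528 3.564 1.048
v -0.766 4.272 -0.509
v -0.141 4.159 0.927
v -1.2 4.391 -0.311
v -0.576 4.278 1.125
v -1.613 4.176 -0.149
v -0.988 4.063 1.287
v -1.809 3.727 -0.098
v -1.185 3.614 1.338
v -1.699 3.255 -0.183
v -1.074 3.142 1.253
v -1.333 2.98 -0.364
v -0.708 2.867 1.072
v -0.882 3.031 -0.556
v -0.257 2.918 0.88
v -0.558 3.384 -0.67
v 0.067 3.271 0.766
f 1 38 17
f 38 12 41
f 17 41 6
f 38 41 17
f 1 17 13
f 17 6 18
f 13 18 2
f 17 18 13
f 1 13 22
f 13 2 23
f 22 23 8
f 13 23 22
f 1 22 34
f 22 8 37
f 34 37 11
f 22 37 34
f 1 34 38
f 34 11 42
f 38 42 12
f 34 42 38
f 2 18 29
f 18 6 32
f 29 32 10
f 18 32 29
f 6 41 19
f 41 12 40
f 19 40 5
f 41 40 19
f 12 42 39
f 42 11 35
f 39 35 3
f 42 35 39
f 11 37 36
f 37 8 24
f 36 24 7
f 37 24 36
f 8 23 28
f 23 2 25
f 28 25 9
f 23 25 28
f 4 30 16
f 30 10 31
f 16 31 5
f 30 31 16
f 4 16 14
f 16 5 15
f 14 15 3
f 16 15 14
f 4 14 21
f 14 3 20
f 21 20 7
f 14 20 21
f 4 21 26
f 21 7 27
f 26 27 9
f 21 27 26
f 4 26 30
f 26 9 33
f 30 33 10
f 26 33 30
f 5 31 19
f 31 10 32
f 19 32 6
f 31 32 19
f 3 15 39
f 15 5 40
f 39 40 12
f 15 40 39
f 7 20 36
f 20 3 35
f 36 35 11
f 20 35 36
f 9 27 28
f 27 7 24
f 28 24 8
f 27 24 28
f 10 33 29
f 33 9 25
f 29 25 2
f 33 25 29
f 44 43 47
f 44 47 45
f 45 47 48
f 45 48 46
f 47 43 49
f 47 49 48
f 48 49 50
f 48 50 46
f 49 43 51
f 49 51 50
f 50 51 52
f 50 52 46
f 51 43 53
f 51 53 52
f 52 53 54
f 52 54 46
f 53 43 55
f 53 55 54
f 54 55 56
f 54 56 46
f 55 43 57
f 55 57 56
f 56 57 58
f 56 58 46
f 57 43 59
f 57 59 58
f 58 59 60
f 58 60 46
f 59 43 61
f 59 61 60
f 60 61 62
f 60 62 46
f 61 43 44
f 61 44 62
f 62 44 45
f 62 45 46



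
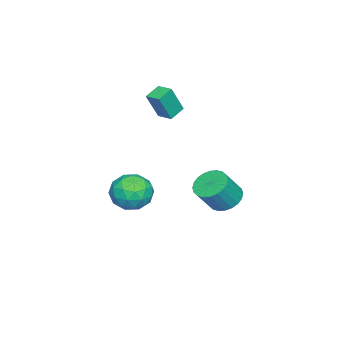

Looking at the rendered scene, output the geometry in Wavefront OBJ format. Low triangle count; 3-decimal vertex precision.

v -3.345 -0.689 1.684
v -2.773 -1.108 3.24
v -2.987 0.164 1.782
v -2.414 -0.256 3.337
v -2.486 -1.004 1.283
v -1.913 -1.424 2.838
v -2.127 -0.152 1.38
v -1.555 -0.571 2.936
v -3.122 2.403 -4.261
v -2.434 1.992 -4.86
v -1.55 1.487 -3.498
v -2.238 1.897 -2.899
v -2.293 2.354 -4.817
v -1.409 1.848 -3.456
v -2.277 2.722 -4.69
v -1.394 2.217 -3.329
v -2.39 3.042 -4.498
v -1.507 2.537 -3.137
v -2.615 3.265 -4.27
v -1.731 2.759 -2.908
v -2.917 3.356 -4.04
v -2.033 2.851 -2.678
v -3.25 3.303 -3.844
v -2.366 2.797 -2.482
v -3.563 3.112 -3.711
v -2.68 2.606 -2.349
v -3.81 2.813 -3.662
v -2.926 2.308 -2.3
v -3.951 2.452 -3.704
v -3.067 1.946 -2.343
v -3.966 2.083 -3.831
v -3.083 1.578 -2.47
v -3.853 1.763 -4.023
v -2.97 1.258 -2.662
v -3.629 1.541 -4.252
v -2.745 1.035 -2.89
v -3.327 1.449 -4.482
v -2.443 0.944 -3.12
v -2.994 1.503 -4.678
v -2.11 0.997 -3.316
v -2.68 1.694 -4.811
v -1.797 1.188 -3.449
v 2.188 0.456 -1.815
v 3.308 0.739 -1.754
v 2.512 -1.059 -0.766
v 3.632 -0.776 -0.705
v 2.842 -0.129 -0.163
v 2.641 0.808 -0.811
v 3.179 -1.128 -1.709
v 2.978 -0.191 -2.357
v 3.92 -0.24 -1.688
v 3.712 0.377 -0.733
v 2.108 -0.697 -1.787
v 1.9 -0.08 -0.832
v 2.719 0.731 -1.877
v 3.101 -1.051 -0.643
v 2.636 -0.67 -0.325
v 3.295 -0.504 -0.289
v 2.328 0.771 -1.322
v 2.986 0.937 -1.286
v 2.712 0.427 -0.351
v 2.834 -1.257 -1.234
v 3.492 -1.091 -1.198
v 2.525 0.184 -2.231
v 3.184 0.35 -2.195
v 3.108 -0.747 -2.169
v 3.737 0.321 -1.802
v 3.928 -0.569 -1.185
v 3.662 -0.776 -1.776
v 3.544 -0.225 -2.157
v 3.615 0.684 -1.24
v 3.806 -0.207 -0.624
v 3.342 0.174 -0.305
v 3.224 0.724 -0.686
v 3.975 0.109 -1.202
v 2.014 -0.113 -1.896
v 2.205 -1.004 -1.28
v 2.596 -1.044 -1.834
v 2.478 -0.494 -2.215
v 1.892 0.249 -1.335
v 2.083 -0.641 -0.718
v 2.276 -0.095 -0.363
v 2.158 0.456 -0.744
v 1.845 -0.429 -1.318
f 2 4 1
f 5 2 1
f 1 4 3
f 3 5 1
f 2 8 4
f 6 2 5
f 6 8 2
f 4 8 3
f 7 5 3
f 3 8 7
f 7 6 5
f 8 6 7
f 10 9 13
f 10 13 11
f 11 13 14
f 11 14 12
f 13 9 15
f 13 15 14
f 14 15 16
f 14 16 12
f 15 9 17
f 15 17 16
f 16 17 18
f 16 18 12
f 17 9 19
f 17 19 18
f 18 19 20
f 18 20 12
f 19 9 21
f 19 21 20
f 20 21 22
f 20 22 12
f 21 9 23
f 21 23 22
f 22 23 24
f 22 24 12
f 23 9 25
f 23 25 24
f 24 25 26
f 24 26 12
f 25 9 27
f 25 27 26
f 26 27 28
f 26 28 12
f 27 9 29
f 27 29 28
f 28 29 30
f 28 30 12
f 29 9 31
f 29 31 30
f 30 31 32
f 30 32 12
f 31 9 33
f 31 33 32
f 32 33 34
f 32 34 12
f 33 9 35
f 33 35 34
f 34 35 36
f 34 36 12
f 35 9 37
f 35 37 36
f 36 37 38
f 36 38 12
f 37 9 39
f 37 39 38
f 38 39 40
f 38 40 12
f 39 9 41
f 39 41 40
f 40 41 42
f 40 42 12
f 41 9 10
f 41 10 42
f 42 10 11
f 42 11 12
f 43 80 59
f 80 54 83
f 59 83 48
f 80 83 59
f 43 59 55
f 59 48 60
f 55 60 44
f 59 60 55
f 43 55 64
f 55 44 65
f 64 65 50
f 55 65 64
f 43 64 76
f 64 50 79
f 76 79 53
f 64 79 76
f 43 76 80
f 76 53 84
f 80 84 54
f 76 84 80
f 44 60 71
f 60 48 74
f 71 74 52
f 60 74 71
f 48 83 61
f 83 54 82
f 61 82 47
f 83 82 61
f 54 84 81
f 84 53 77
f 81 77 45
f 84 77 81
f 53 79 78
f 79 50 66
f 78 66 49
f 79 66 78
f 50 65 70
f 65 44 67
f 70 67 51
f 65 67 70
f 46 72 58
f 72 52 73
f 58 73 47
f 72 73 58
f 46 58 56
f 58 47 57
f 56 57 45
f 58 57 56
f 46 56 63
f 56 45 62
f 63 62 49
f 56 62 63
f 46 63 68
f 63 49 69
f 68 69 51
f 63 69 68
f 46 68 72
f 68 51 75
f 72 75 52
f 68 75 72
f 47 73 61
f 73 52 74
f 61 74 48
f 73 74 61
f 45 57 81
f 57 47 82
f 81 82 54
f 57 82 81
f 49 62 78
f 62 45 77
f 78 77 53
f 62 77 78
f 51 69 70
f 69 49 66
f 70 66 50
f 69 66 70
f 52 75 71
f 75 51 67
f 71 67 44
f 75 67 71



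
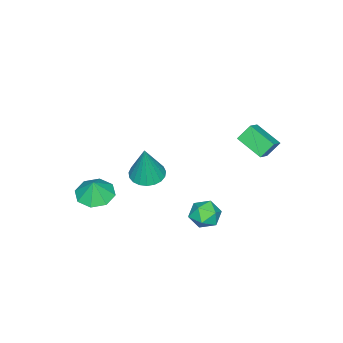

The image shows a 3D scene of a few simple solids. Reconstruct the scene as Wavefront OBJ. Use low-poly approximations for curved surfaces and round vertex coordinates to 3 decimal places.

v 2.111 -0.247 2.01
v 2.605 0.474 1.843
v 2.589 -0.093 4.09
v 2.272 0.622 1.908
v 1.912 0.62 1.991
v 1.585 0.468 2.078
v 1.35 0.192 2.152
v 1.246 -0.16 2.202
v 1.292 -0.526 2.219
v 1.479 -0.845 2.2
v 1.776 -1.06 2.147
v 2.13 -1.135 2.071
v 2.481 -1.056 1.985
v 2.768 -0.838 1.903
v 2.942 -0.517 1.839
v 2.971 -0.15 1.805
v 2.852 0.201 1.806
v 1.98 -3.345 -0.937
v 2.899 -3.01 -1.224
v 2.28 -3.235 0.157
v 2.382 -2.431 -1.14
v 1.63 -2.387 -0.938
v 1.082 -2.905 -0.735
v 1.06 -3.681 -0.65
v 1.577 -4.26 -0.734
v 2.33 -4.304 -0.936
v 2.877 -3.786 -1.139
v -3.939 2.346 2.543
v -3.097 2.425 3.058
v -3.685 3.792 1.908
v -2.843 3.871 2.423
v -3.417 1.909 1.757
v -2.575 1.988 2.272
v -3.163 3.355 1.122
v -2.321 3.434 1.637
v -0.689 1.694 -2.801
v -0.111 2.285 -2.462
v -0.449 0.815 -1.678
v 0.129 1.406 -1.339
v -0.744 1.596 -1.359
v -0.892 2.14 -2.053
v 0.332 0.96 -2.087
v 0.184 1.504 -2.781
v 0.52 1.832 -2.021
v -0.144 2.225 -1.571
v -0.416 0.875 -2.569
v -1.08 1.268 -2.119
f 2 1 4
f 2 4 3
f 4 1 5
f 4 5 3
f 5 1 6
f 5 6 3
f 6 1 7
f 6 7 3
f 7 1 8
f 7 8 3
f 8 1 9
f 8 9 3
f 9 1 10
f 9 10 3
f 10 1 11
f 10 11 3
f 11 1 12
f 11 12 3
f 12 1 13
f 12 13 3
f 13 1 14
f 13 14 3
f 14 1 15
f 14 15 3
f 15 1 16
f 15 16 3
f 16 1 17
f 16 17 3
f 17 1 2
f 17 2 3
f 19 18 21
f 19 21 20
f 21 18 22
f 21 22 20
f 22 18 23
f 22 23 20
f 23 18 24
f 23 24 20
f 24 18 25
f 24 25 20
f 25 18 26
f 25 26 20
f 26 18 27
f 26 27 20
f 27 18 19
f 27 19 20
f 29 31 28
f 32 29 28
f 28 31 30
f 30 32 28
f 29 35 31
f 33 29 32
f 33 35 29
f 31 35 30
f 34 32 30
f 30 35 34
f 34 33 32
f 35 33 34
f 36 47 41
f 36 41 37
f 36 37 43
f 36 43 46
f 36 46 47
f 37 41 45
f 41 47 40
f 47 46 38
f 46 43 42
f 43 37 44
f 39 45 40
f 39 40 38
f 39 38 42
f 39 42 44
f 39 44 45
f 40 45 41
f 38 40 47
f 42 38 46
f 44 42 43
f 45 44 37

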